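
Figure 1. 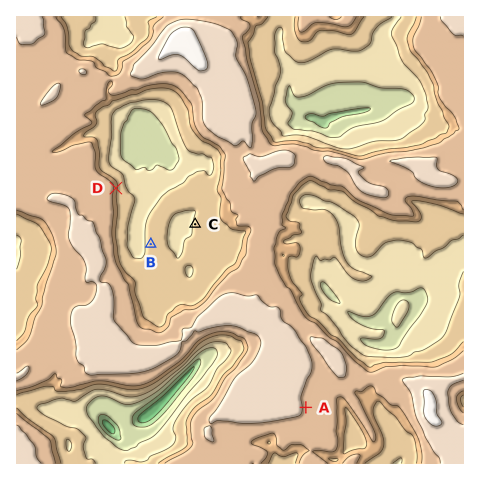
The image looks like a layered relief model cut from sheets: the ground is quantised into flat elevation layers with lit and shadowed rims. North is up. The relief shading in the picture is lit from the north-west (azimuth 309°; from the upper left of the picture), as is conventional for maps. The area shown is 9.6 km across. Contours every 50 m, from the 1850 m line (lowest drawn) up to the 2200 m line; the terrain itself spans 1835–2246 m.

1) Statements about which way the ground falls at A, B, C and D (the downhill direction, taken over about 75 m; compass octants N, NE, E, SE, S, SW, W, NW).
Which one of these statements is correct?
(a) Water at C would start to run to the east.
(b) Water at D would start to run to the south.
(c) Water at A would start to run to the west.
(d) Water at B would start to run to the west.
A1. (d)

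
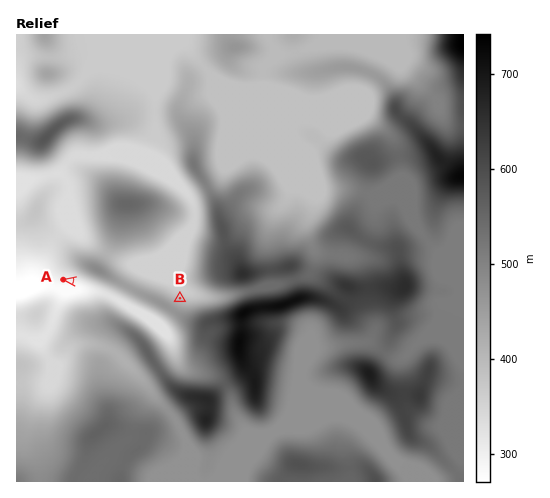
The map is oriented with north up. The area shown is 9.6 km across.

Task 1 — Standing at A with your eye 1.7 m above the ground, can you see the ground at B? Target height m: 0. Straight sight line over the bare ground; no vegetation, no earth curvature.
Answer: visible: false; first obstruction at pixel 87 283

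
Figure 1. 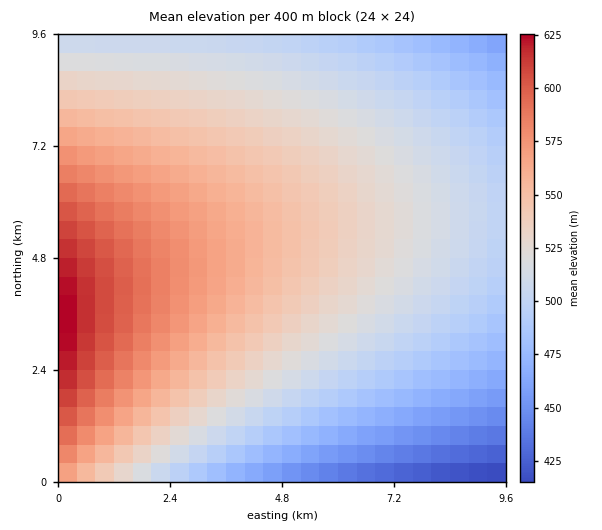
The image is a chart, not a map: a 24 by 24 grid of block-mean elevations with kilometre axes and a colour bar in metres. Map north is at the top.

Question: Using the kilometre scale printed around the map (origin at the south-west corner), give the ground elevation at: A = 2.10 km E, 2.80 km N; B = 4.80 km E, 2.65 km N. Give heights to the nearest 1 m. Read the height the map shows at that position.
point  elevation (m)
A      577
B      526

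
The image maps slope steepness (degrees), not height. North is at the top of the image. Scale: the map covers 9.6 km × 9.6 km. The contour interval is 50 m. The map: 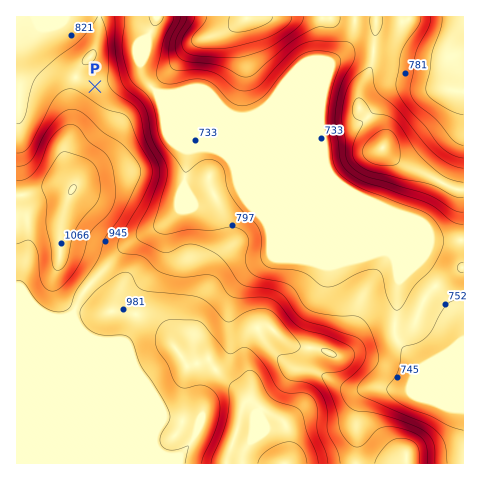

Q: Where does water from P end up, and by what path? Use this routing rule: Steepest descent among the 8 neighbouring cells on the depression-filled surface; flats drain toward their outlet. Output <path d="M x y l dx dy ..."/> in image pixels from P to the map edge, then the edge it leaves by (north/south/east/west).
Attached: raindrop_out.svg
<path d="M95 87l2-3 20 0 3-1 6-3 12-12 0-23 14-14 1-5 2-4 0-5"/>
exit: north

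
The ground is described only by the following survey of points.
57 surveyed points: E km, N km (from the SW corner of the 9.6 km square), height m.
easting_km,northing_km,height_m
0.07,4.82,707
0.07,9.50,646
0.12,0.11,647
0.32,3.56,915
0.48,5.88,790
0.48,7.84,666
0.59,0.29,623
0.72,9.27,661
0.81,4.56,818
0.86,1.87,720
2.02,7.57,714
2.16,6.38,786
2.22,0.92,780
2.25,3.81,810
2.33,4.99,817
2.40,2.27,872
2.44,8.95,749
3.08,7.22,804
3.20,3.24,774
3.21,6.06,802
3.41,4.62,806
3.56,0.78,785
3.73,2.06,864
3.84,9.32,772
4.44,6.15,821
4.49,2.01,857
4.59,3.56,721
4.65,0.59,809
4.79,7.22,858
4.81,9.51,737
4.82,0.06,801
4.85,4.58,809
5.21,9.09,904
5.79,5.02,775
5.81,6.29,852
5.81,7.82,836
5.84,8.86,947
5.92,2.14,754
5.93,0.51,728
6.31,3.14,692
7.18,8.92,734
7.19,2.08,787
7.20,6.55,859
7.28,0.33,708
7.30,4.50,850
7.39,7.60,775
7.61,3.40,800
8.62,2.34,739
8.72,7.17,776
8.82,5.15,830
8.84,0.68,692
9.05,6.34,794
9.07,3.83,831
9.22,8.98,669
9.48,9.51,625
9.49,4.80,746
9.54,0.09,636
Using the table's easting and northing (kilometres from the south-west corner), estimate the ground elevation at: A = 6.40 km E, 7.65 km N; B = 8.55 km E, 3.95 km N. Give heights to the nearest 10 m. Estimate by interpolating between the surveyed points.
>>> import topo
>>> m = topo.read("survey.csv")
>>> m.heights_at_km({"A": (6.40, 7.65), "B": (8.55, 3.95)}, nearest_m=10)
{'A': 800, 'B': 870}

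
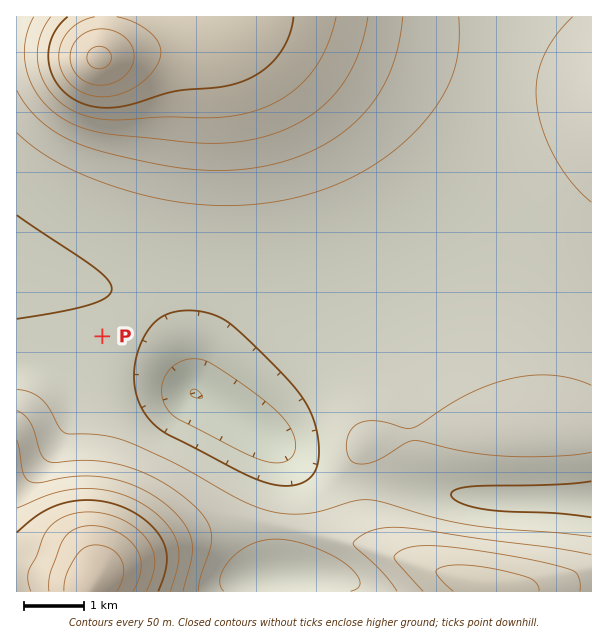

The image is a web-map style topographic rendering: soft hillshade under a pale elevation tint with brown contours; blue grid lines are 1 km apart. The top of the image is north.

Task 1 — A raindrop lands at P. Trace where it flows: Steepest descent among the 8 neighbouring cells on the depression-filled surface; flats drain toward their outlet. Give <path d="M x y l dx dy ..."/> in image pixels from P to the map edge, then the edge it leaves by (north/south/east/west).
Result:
<path d="M102 336l0-34-15-15-9-2-1-1-5 0-1-2-5 0-1-1-5 0-1-2-5 0-1-1-5 0-1-2-5 0-6-3-4 0-6-3-9-1"/>
exit: west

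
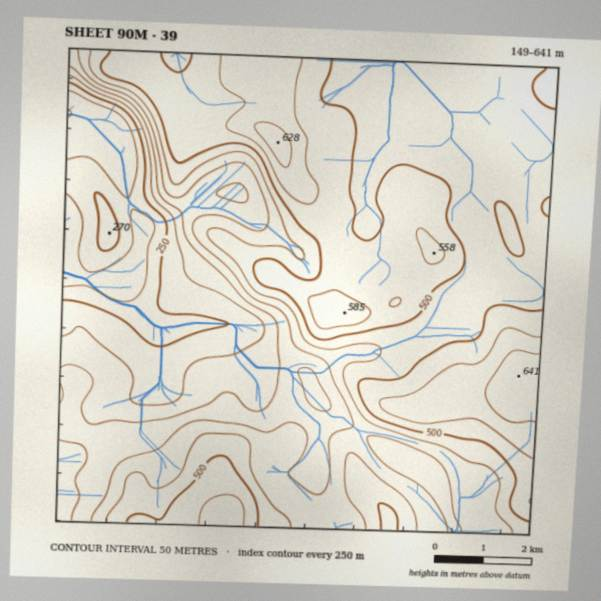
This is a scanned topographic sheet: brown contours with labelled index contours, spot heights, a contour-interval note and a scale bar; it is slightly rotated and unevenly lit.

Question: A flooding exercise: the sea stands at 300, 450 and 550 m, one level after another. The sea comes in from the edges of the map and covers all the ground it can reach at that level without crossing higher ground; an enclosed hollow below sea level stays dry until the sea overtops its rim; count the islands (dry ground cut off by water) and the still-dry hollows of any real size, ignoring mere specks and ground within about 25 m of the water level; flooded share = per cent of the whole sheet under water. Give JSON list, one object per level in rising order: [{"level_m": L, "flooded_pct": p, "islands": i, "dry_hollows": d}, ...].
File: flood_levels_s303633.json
[{"level_m": 300, "flooded_pct": 14, "islands": 0, "dry_hollows": 0}, {"level_m": 450, "flooded_pct": 44, "islands": 0, "dry_hollows": 0}, {"level_m": 550, "flooded_pct": 90, "islands": 1, "dry_hollows": 0}]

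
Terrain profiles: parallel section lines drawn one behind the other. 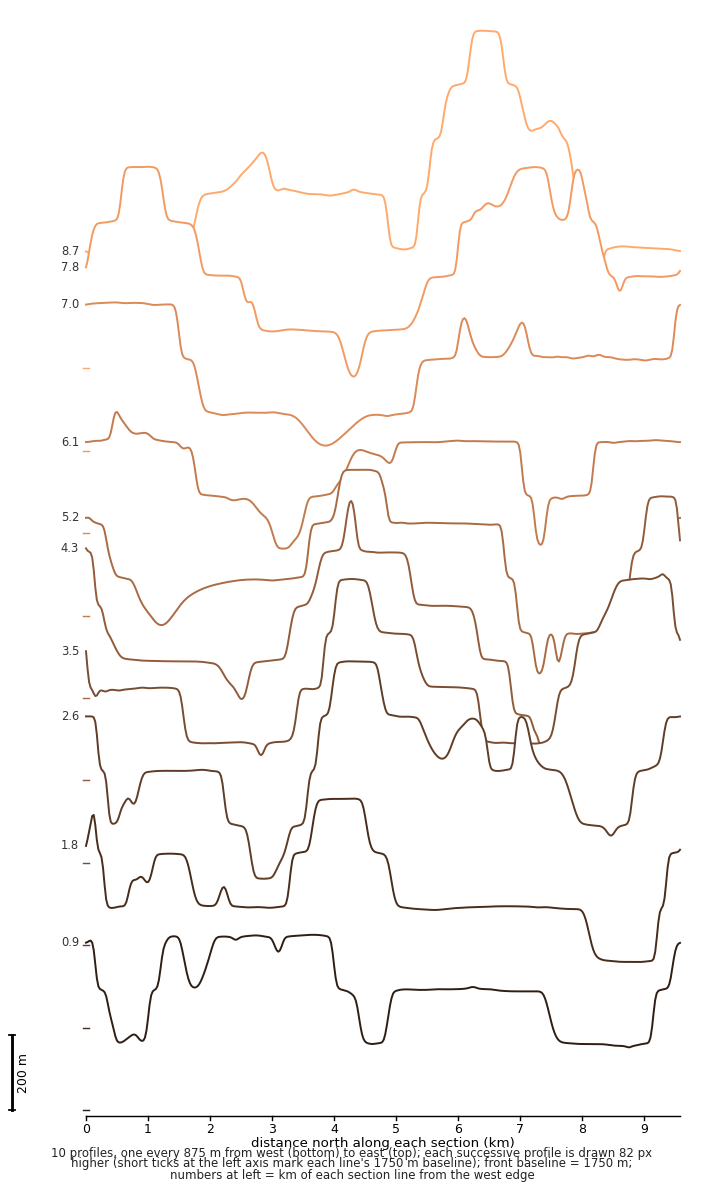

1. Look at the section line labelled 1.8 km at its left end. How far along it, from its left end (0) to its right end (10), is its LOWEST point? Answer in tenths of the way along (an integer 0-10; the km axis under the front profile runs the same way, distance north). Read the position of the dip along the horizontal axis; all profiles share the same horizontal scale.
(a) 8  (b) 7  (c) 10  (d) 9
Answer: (d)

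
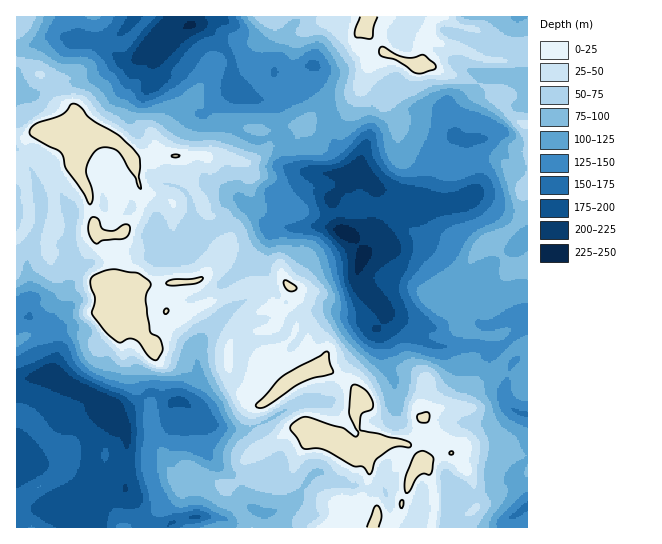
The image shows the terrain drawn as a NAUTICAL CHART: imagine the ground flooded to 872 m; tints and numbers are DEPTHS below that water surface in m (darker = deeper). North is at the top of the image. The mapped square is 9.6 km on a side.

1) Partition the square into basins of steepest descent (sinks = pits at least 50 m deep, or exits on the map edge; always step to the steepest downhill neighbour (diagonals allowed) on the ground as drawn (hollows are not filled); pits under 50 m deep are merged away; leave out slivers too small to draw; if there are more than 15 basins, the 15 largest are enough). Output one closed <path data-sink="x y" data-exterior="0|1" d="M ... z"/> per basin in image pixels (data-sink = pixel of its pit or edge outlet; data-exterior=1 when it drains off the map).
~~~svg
<path data-sink="345 233" data-exterior="0" d="M527 16l-156 0-4 15 17 22-15 10-9 27-15 10-26 8-12 15-34 8-24-2-8 9-6 17-4 4-6-3-18 1-14-2-36 1-23 4-12-15-11-6-24-6-4 2-4 6-4 13 0 13 14 28 6 36 9 6 0 5 9 24-1 11-5 5 5 4 7 15 0 8-10 13 6 6 19 3 17 14 16-34 7 2 15-1 52-24 9-3 13 0 8 6 2 14-6 4-18 7-8 6-10 19-3 16 0 9 3 5 24 7-7 15 4 6 5 5 6 0 26-23 24-12 17 2 19 12 7 7 5 9-6 12 2 16 8 10 18 8-14 13-1 25-4 11-5 7 0 4-13 2-9 10-3 11 119 0 23-21-1-20-3-8-19-27 20-5 16 0 18 1 11 7 10 0z"/><path data-sink="111 409" data-exterior="0" d="M71 127l-24 5-12 0-9 5-10 0 0 390 317 1 4-11 9-10 13-2 0-4 5-7 4-11 1-25 14-13-18-8-8-10-2-16 6-12-5-9-7-7-19-12-17-2-24 12-26 23-6 0-5-5-4-6 7-15-24-7-3-5 0-9 3-16 10-19 8-6 18-7 6-4-2-14-8-6-13 0-9 3-52 24-15 1-7-2-16 34-17-14-19-3-6-6 10-13 0-8-7-15-5-4 4-3 2-6-1-14-5-9-3-13-9-6-6-36-14-28 0-13 5-17z"/><path data-sink="191 25" data-exterior="0" d="M370 16l-345 0-9 7 0 38 10 3 13 11 13 6 5 18 15 11 3 7-3 10 9 10 6-4 6 0 18 6 11 6 12 15 23-4 36-1 14 2 18-1 6 3 4-4 6-17 8-9 24 2 34-8 12-15 26-8 15-10 9-27 15-10-17-22z"/><path data-sink="527 506" data-exterior="1" d="M489 447l-16 0-21 6 7 5 10 16 7 23 0 10-23 20 74 1 1-71-10-2-11-7z"/>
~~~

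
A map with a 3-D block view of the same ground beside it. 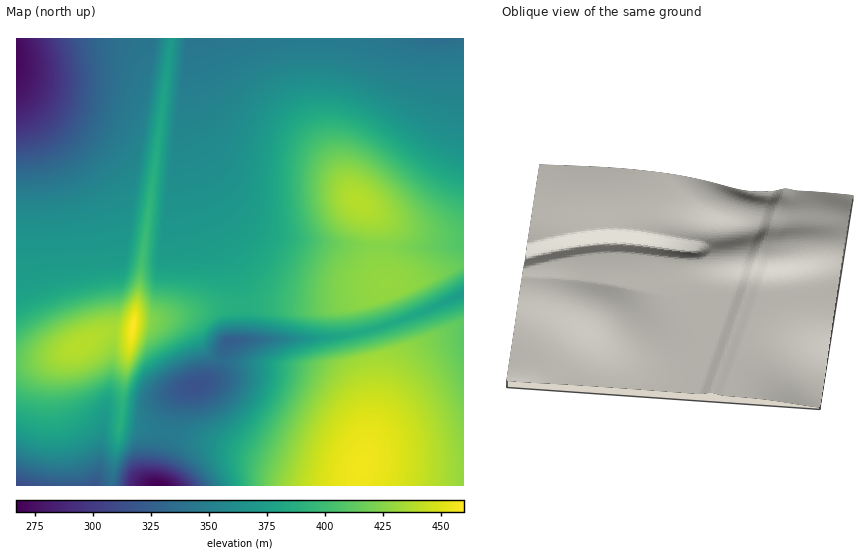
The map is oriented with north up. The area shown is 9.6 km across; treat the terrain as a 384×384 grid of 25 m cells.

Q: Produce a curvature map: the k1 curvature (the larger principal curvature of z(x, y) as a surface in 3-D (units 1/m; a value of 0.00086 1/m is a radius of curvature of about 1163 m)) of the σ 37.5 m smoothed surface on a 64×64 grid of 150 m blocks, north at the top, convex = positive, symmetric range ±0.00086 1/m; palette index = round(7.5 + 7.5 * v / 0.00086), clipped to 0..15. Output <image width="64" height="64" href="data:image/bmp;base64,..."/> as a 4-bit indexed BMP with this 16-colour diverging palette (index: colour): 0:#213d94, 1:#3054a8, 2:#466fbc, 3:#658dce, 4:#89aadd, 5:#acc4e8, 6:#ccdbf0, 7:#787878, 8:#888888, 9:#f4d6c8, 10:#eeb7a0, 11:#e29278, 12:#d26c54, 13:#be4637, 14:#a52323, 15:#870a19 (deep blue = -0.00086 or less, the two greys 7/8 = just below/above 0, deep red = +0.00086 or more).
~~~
<image width="64" height="64" href="data:image/bmp;base64,Qk12CAAAAAAAAHYAAAAoAAAAQAAAAEAAAAABAAQAAAAAAAAIAAATCwAAEwsAABAAAAAAAAAAlD0hAKhUMAC8b0YAzo1lAN2qiQDoxKwA8NvMAHh4eACIiIgAyNb0AKC37gB4kuIAVGzSADdGvgAjI6UAGQqHAIiIiIiIiI/HZ3dmZ3eIiIiIiIiIiIiIiIiIiIiIiIiIiIiIiIiHjtdXd3Z3iImYiIiIiIiIiIiIiIiIiIiIiIiIiIiIiId892d3d4mZmZiIiIiIiIiIiIiIiIiIiIiIiIiIiIiIh3v4eIiZmZmZiIiIiIiIiIiIiIiIiIiIiIiIiIiIiIiIifmJmZmZmZiIiIiIiIiIiIiIiIiIiIiIiIiIiIiIiIiJ+ZmZmZmZiIiIiIiIiIiIiIiIiIiIiIiIiIiIiIiIiIn6mZmZmZiIiIiIiIiIiIiIiIiIiIiIiIiIiIiIiIiIiPuZmZmIiIiIiIiIiIiIiIiIiIiIiIiIiIiIiIiIiIiI7IiIiIiIiIiIiIiIiIiIiIiIiIiIiIiIiIiIiIiIiIjdiIiIiIiIiIiIiIiIiIiIiIiIiIiIiIiIiIiIiIiId7+IiIiIiIiIiIiIiIiIiIiIiIiIiIiIiIiIiIiIiIh3r4eIiHd3d3d3iIiIiIiIiIiIiIiIiIiIiIiIiIiIiHefh3d3d3d3d3d3iIiIiIiIiIiIiIiIiIiIiIiIiIiId4+Wd3d3d3d3d3d4iIiIiIiIiIiIiIiIiIiIiIiIiIiHj6d3d3d3d3d3d3iIiIiIiIiIiIiIiIiIiIiIiIiIiIiPt3d3d3d3d3d3eIiIiIiIiIiIiIiIiIiIiIiIiIiIiI7Yd3d3d3d3d3eIiIiIiIiIiIiIiIiIiIiIiIiIiIiYjeiIh3d3eKu7u7u7u7u7uqmIiIiIiIiIiIiIiIiIiIiL+YiIiHeLqIiJmZmImZmaq8y6mIiIiIiIiIiIiIiIiIr5iIiIiKuHiIiIiIiIiIiIiJrMqYiIiIiIiIiIiIiIifmJmZiIuHZnd3d4iIiIiId3iIisyoiIiIiIiIiZiIiJ+omZmZm4dWd3d3eIiIiIiIh3iIiby5iIiIiIiJmZmYn7mZmZmauIiIiIiIiIiIiIiIiHiIiKy5iIiIiIiZmZmfyZmZmZnLqZmZmYiIiIiIiIiIiIiIiJvIiIiIiIiJmZ3ZmZmZmZvMzMzMzMzMzLupiIiIiIiIiJiIiIiIiIiIjPiImIiIiIiIiIiIiIiImavLqYiIiIiIiIiIiIiIiIiL+IiIiIiIiIiIiIiIiIiIiIm8yoiIiIiIiIiIiIiIh3n4eIiIiIiIiIiIiIiIiIiIiIiby5iIiIiIiIiIiIiHePl3iIiIiIiIiIiIiIiIiIiIiIiKzJiIiIiIiIiIiId4+neIiIiIiIiIiIiIiIiIiIiIiIiJzKiIiIiIiIiIh3f7d4iIiId3d3iIiIiIiIiIiIiIiIiJvKiIiIiIiIiHd+x3eIh3d3d3d4iIiIiIiIiIiIiIiIiJuIiIiHd3eId33nd3d3d3d3d3eIiIiIiIiIiIiIiIiIiIiIiIiIh3d3e/h3d3d3d3d3d3d3d4iIiIiIiIiIiIiIiIiIiIiIiId6+Hd3d3d3d3d3d3d3iIiIiIiIiIiIiHeIiIiIiIiIiIn4d3d3d3d3d3d3d3eIiIiIiIiIiIiIiIiIiIiIiIiIiPmIiIiId3d3d3d4iIiIiIiIiIiIiIiIiIiIiIiIiIiI+oiIiIh3d3d3iIiIiIiIiIiIiIiIiIiIiIiIiIiIiIj7iIiIiHd3d3eIiIiIiIiIiIiIiIiIiIiIiIiIiIiIiO2IiIiHd3d3d4iIiIiIiIiIiIiIiIiIiIiIiIiIiIiIzoiIiHd3d3d4iIiIiIiIiIiIiIiIiIiIiIiIiIiIiIi/iIiHd3d3d3iIiIiIiIiIiIiIiIiIiIiIiIiIiIiIh6+HiId3d3d3eIiIiIiIiIiIiIiIiIiIiIiIiIiIiIiHn4d4h3d3d3iIiIiIiIiIiIiIiIiId3eIiIiIiIiIiIePmHiHd3d4iIiIiIiIiIiIiIiIiHd3d4iIiIiIiIiIh4+oiId3eIiIiIiIiIiIiIiIiIiHd3d3iIiIiIiIiIiHj8d4h3iIiIiIiIiIiIiIiIiIiHd3d3eIiIiIiIiIiIeN2HeIiIiIiIiIiIiIiIiIiIiId3d3d3d3iIiIiIiIh3z4d4iIiIiIiIiIiIiIiIiIiIh3d3d3d3d4iIiIiIiHeviHiIiIiIiIiIiIiIiIiIiIiHd3d3d3d3eIiIiIiId5+IeIiIiIiIiIiIiIiIiIiIiId3d3d3d3d3iIiIiIiHj5eIiIiIiIiIiIiIiIiIiIiIiHd3d3d3d3eIiIiIiIePp3iIiIiIiIiIiIiIiIiIiIiId3d3d3d3d3iIiIiIh4+4eIiIiIiIiIiIiIiIiIiIiIiHd3d3d3d3eIiIiIiHjsiIiIiIiIiIiIiIiIiIiIiIiIh3d4d3d3d4iIiIiIeN6IiIiIiIiIiIiIiIiIiIiIiIiIiIh3d3d3iIiIiIh4v4eIiIiIiIiIiIiIiIiIiIiIiIiIiHd3d3eIiIiIiIivh4iIiIiIiIiIiIiIiIiIiIiIiIiId3d3d4iIiIiIiJ+IiIiIiIiIiIiIiIiIiIiIiIiIiIh3d3d4iIiIiIiIj5iIiIiIiIiIiIiIiIiIiIiIiIiIiHd3d3iIiIiIiIiPqIiIiIiIiIiIiIiIiIiIeIiIiIiId3d3eIiIiIiIiI+3eIiIiIiIiIiIiIiIiIiIiIiIiIh3d3eIiIiIiIiIjth4iIiIiIiIiIiIiIiIiIiIiIiIiHd3d4iIiIiIiIiM6IiIiIiIiIiIiIiIiIiIiIiIiIiI"/>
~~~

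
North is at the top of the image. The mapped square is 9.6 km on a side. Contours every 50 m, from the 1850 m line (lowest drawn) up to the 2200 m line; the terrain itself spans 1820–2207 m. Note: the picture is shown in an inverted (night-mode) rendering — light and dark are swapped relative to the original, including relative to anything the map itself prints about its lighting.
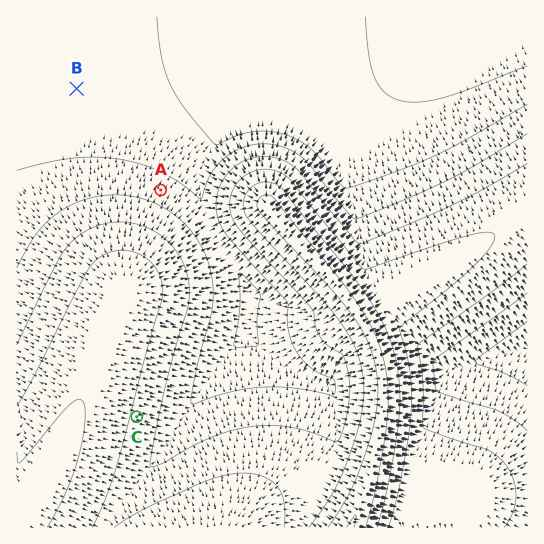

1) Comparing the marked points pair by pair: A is higher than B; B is lower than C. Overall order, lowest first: B A C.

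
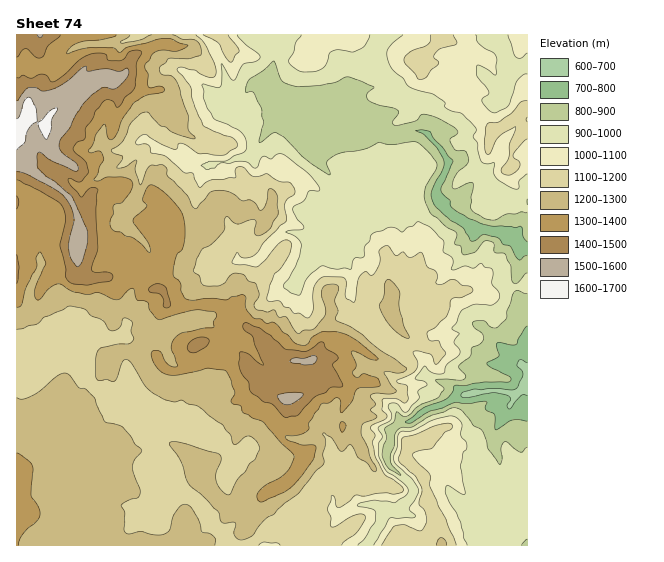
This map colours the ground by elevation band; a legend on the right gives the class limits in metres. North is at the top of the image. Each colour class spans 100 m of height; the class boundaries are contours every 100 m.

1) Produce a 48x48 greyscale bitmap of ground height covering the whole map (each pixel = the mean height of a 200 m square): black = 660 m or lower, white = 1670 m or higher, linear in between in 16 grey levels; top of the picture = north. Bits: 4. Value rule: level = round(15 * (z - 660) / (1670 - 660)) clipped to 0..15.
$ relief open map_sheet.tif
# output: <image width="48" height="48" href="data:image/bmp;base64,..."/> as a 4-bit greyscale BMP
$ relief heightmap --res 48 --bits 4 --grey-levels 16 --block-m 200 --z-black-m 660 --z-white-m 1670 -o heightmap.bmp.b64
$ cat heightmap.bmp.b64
<image width="48" height="48" href="data:image/bmp;base64,Qk32BAAAAAAAAHYAAAAoAAAAMAAAADAAAAABAAQAAAAAAIAEAAATCwAAEwsAABAAAAAAAAAAAAAAABEREQAiIiIAMzMzAERERABVVVUAZmZmAHd3dwCIiIgAmZmZAKqqqgC7u7sAzMzMAN3d3QDu7u4A////AJmZmZmYiIiZmYeId3eHd3ZVZ3d4hlRERKmZmZmYiIiJmHeJiHd3d3dkV3d3dUREVLqZmZmYiIiIiHiJmId3d2d1RVZ3ZUREVaqZmZmYiIeIh4iJmYh3dmZVREZ3ZUREVaqZmZiIiIh3eIiJmpiHd3dmZlV2VVVEVamZmZiZiIh4iIiImqqYd3d3d1V2VVVEVbqZmYmZiIh4iIiIiZqod3d4dUZ2ZVVEVaqZmZmYiIh4iYiIiImph3eIVHdmZVVERKmZmZmZiIeIiIiIiImqmIiHNXZmZVVERJmZmZmZiIiIiIiIiJqpmIiGRHd2ZVQzM5mZmZmIiIiIiIiIiaqpiJmHRGZ3ZVQzM5mZmYiIiIiIiIiJmqqqmZmHUzNWZUMyIpmZmYiIiIiIiImaqru6mZmYdEMjRDIhEoiZiIiIiIiIiJmqu83LqamYZmUyIiIhEYiIiIiIiIiIiZmqvMzMu6qZmHVUMREREIiIiIiIiImZmZmrzLzMzLqql2VUMzIiIIiIiIiIiJqqqZqru7zMzKqZiIZWVDMiEYiIiIiIiJqaqqu7vMzNy7qZmHdnZDMiEYiIiIiIiJmau7u7vMuru6qph3d3ZUMyIoiIiIiIiJmau7qqu7qZqqmId4h2ZUQzIoiIiIiIiJmZmaqruqmImZh3iId2VUMzMpmIiIiIiJqZmZqqmYh3iId3iIiHZUREM5mYiImZmau6qqqqh3ZmeHd4iIiHdlVUM6mpmZmqmqu6mZmZh2VWiHZ4iId3d2ZlQ6mqq7u7qrupmIiZh2VWeHZ3iId3d2ZURLqqvMu7qqqpiHeId2VVZmZ3iHd2ZmVUM7qavMuqqqqpiHd2Z3ZUVUVmd3dmVVVUM7qqvcuqqqqpmHd3dndURERWd2ZmVDRDIbqrzduqqqqqmId3dmdURERVZmZlUyMyEbqqvdupmaqqmZiIiGVVRERFVVVlQyERErqqvMupmqqqmZiIiIZURERERFVUIiMzM7qqvMupmaqpiIiIiIZURERERFVCIjRERLq7zLuqmaqpiIiIiIZlRERERFUyIzRERLvMy7u7qamYd4iHeHdlVEREREQyMzREVczcu7qqmJmHdmZ3d2ZlRERERERCNERGZd3MzbqYiIh2ZVVmVmZURERERERDI0RWdt3N3KqYiHdmZmZVRVVDNERERERDI0Vmdu3dy6mYd2Z2eId1REQzMzNEREQyNEZ2dv3tzLmZh3eIiHdlREMzMzMzMiMjNFZ3d+7u3Lqqh3iIh2VUQzMzMzMzMzMzNFZ3d+7u3cuqmImZdlREQzMzMzMzM0REVWZWd97u7cu7qZmYdUREQzMzMzM0RERVVVVVZ83d3dzMuqmYZUREMzMzMzM0REVVZVVUVrzLzd3dy5mXZWVUMzRERENERFZmZlVVVbq6vN3cy5h2Z3VUQ0RVVERERWd2ZlVVRbq6q8y7y5iIiGZlVEVmZUVUVnd3ZlVVVbu6qqqpq6qpmGd2VERmZVVVVmd3ZmVVVszLuqqZiJmYh3dlRERWZmVVVVZndlVVVg=="/>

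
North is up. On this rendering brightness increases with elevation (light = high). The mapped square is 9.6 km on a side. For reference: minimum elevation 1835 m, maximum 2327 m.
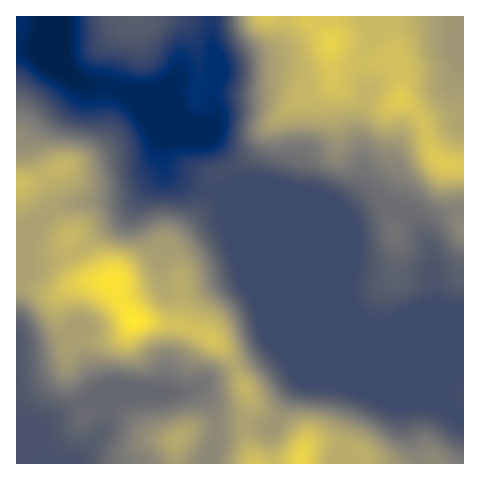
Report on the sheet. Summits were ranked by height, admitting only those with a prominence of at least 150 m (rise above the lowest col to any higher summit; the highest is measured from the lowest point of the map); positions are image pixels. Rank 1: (134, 320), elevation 2327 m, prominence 492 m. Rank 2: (330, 43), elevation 2285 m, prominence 332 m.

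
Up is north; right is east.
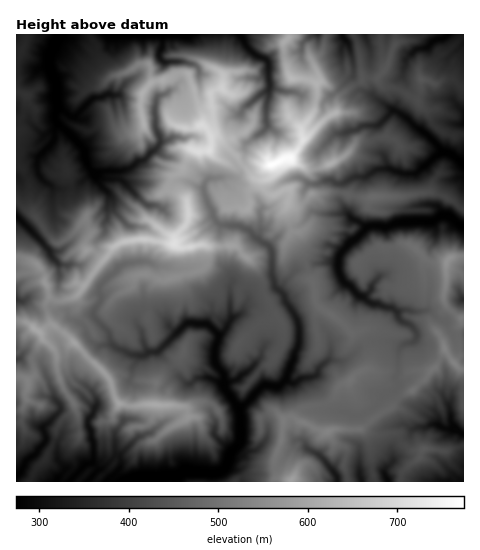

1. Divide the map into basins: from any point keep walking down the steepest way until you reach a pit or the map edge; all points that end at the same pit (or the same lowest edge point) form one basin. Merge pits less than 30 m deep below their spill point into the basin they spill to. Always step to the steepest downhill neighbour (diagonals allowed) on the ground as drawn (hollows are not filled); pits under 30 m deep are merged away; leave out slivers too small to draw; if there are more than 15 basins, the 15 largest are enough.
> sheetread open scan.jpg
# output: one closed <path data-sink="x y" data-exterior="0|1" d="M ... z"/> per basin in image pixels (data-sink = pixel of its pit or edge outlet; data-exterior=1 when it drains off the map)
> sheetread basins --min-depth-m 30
<path data-sink="126 481" data-exterior="1" d="M214 138l-3 0-2 13-12 1-4-2-10 19-12 8 0 13 17 11 1 9-1 11-12 15-2 8-24-5-27 3-13 8-33 45-16 6-12-3-3 4 0 8 5 14-12 8 4 7 13 13 1 17 5 16 14 23-16 14-4 8-3 14-7 14-10 11-5 13 260 0 0-2-7-2-7-5-3-9 8-25 3-20 9-1 28 14 10-2 28 0 7-7-19-40 7-8 13-8 0-20-10-15-7 1-14-14-21-16-1-15-5-8-5-19-15-25 1-8-5-17 3-12 0-9-4-1-11 6-5-1-6-9 3-6-10 0-22-26-14-13z"/><path data-sink="60 35" data-exterior="1" d="M89 34l-73 1 0 165 19 15 11 18 10 10 14-6 15-16 6 10 0 4-5 7 0 7 9 3 9 7 12-14 7-3 27-3 24 5 2-8 12-15 1-11-1-9-17-11 0-13 12-8 10-19 4 2 13-2 1-15-5-8 6-5 0-15-9 2-4-4-9-28-3-3-9 0-16 7-10 1-2-16-11-2-15 10-8 2-5-1-9-11-6-18z"/><path data-sink="463 226" data-exterior="1" d="M434 193l-13 0-14 3-30 0-9 2-25-5-21 0-10 1-12 10-5 2-7-3-2 5 5 20-1 8 15 25 5 19 5 8 1 15 21 16 14 14 7-1 3 2 9 19 0 12-3 3 9 3 13 13 11-2 11-11 20 0 5-4 9-15-8-22 9-22-2-6 2-40 7-5 11-1 0-46-11-9z"/><path data-sink="463 163" data-exterior="1" d="M377 78l-14 0-3 5-18 11-5 6-1 13-10 5-20 18-15 22-19 7-2 11-7 7 6 11 5 1 14-6 0 14 7 3 7-3 10-9 10-1 21 0 21 5 70-5 19 8 6 6 5 1 0-73-12 1-10-4-10-9-5-13-10-11-17-9-17-4z"/><path data-sink="239 35" data-exterior="1" d="M288 34l-62 1-1 17-5 15 4 11-1 9-12 6 2 24-1 5-6 6 5 10 4-1 7 3 9-1 14-7 7-6 3-8 16 0 7-2 10 0 14 14 13-21 2-24-9-5-16-2-3-3-6-28 1-5 5-5z"/><path data-sink="116 35" data-exterior="1" d="M225 34l-135 1 6 11 6 18 9 11 5 1 8-2 15-10 11 2 2 16 10-1 16-7 9 0 3 3 9 28 4 4 4 0 5-3-1-13 12-6 1-9-4-11 5-15z"/><path data-sink="454 429" data-exterior="0" d="M446 351l-10 16-12 13-12 11-13 6-9 11-13 8-15 12 15 6 19-1 5 10 11 7 36 0 15-4 1-77-4 0-5-5z"/><path data-sink="17 476" data-exterior="1" d="M43 340l-5 5-6 12 2 18-6 6 0 8-3 4 1 8-4 15 2 20-2 8-6 5 1 33 13-1 6-12 10-11 14-36 16-14-14-23-5-16-1-17z"/><path data-sink="17 217" data-exterior="1" d="M17 201l-1 55 17 6 6 5 5 7 5 22 3 3 9 2 16-6 27-35-9-8-9-3 0-7 5-7-4-13-2-1-18 18-11 4-10-10-11-18z"/><path data-sink="447 35" data-exterior="1" d="M463 34l-67 0-1 11-9 23-8 10 1 4 4 4 17 4 16 9 2 0 3-7 0-12 13 4 10-4 9 0 10 8z"/><path data-sink="337 481" data-exterior="1" d="M294 418l-7 0-4 3-1 18-8 23 3 11 15 9 55 0 0-6-3-9 2-11-1-8-11-6-6-10-12-2z"/><path data-sink="343 37" data-exterior="0" d="M353 34l-26 0-5 18-10 7 6 16-1 23-6 18-9 12 2 11 22-21 10-5 3-16 23-17-4-37z"/><path data-sink="463 123" data-exterior="1" d="M453 80l-9 0-9 4-14-4 0 12-4 8 22 30 13 6 7 0 5-2 0-46z"/><path data-sink="17 299" data-exterior="1" d="M19 257l-3 0 0 63 8 1 17 11 10-8-5-14 0-8 4-5-5-20-9-13z"/><path data-sink="388 481" data-exterior="1" d="M363 428l-2 2 5 5 4 9 4 37 26 1 2-10 19-16 1-5-10-1-6-3-5-4-5-10-19 1z"/>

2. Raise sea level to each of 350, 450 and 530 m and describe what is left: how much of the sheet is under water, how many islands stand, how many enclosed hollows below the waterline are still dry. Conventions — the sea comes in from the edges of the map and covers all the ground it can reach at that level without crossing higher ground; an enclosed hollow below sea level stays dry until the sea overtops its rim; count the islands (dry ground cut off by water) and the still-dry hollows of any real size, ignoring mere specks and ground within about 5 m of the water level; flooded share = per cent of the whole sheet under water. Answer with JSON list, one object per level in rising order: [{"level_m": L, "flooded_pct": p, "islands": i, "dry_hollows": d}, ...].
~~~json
[{"level_m": 350, "flooded_pct": 20, "islands": 1, "dry_hollows": 0}, {"level_m": 450, "flooded_pct": 54, "islands": 1, "dry_hollows": 0}, {"level_m": 530, "flooded_pct": 82, "islands": 1, "dry_hollows": 0}]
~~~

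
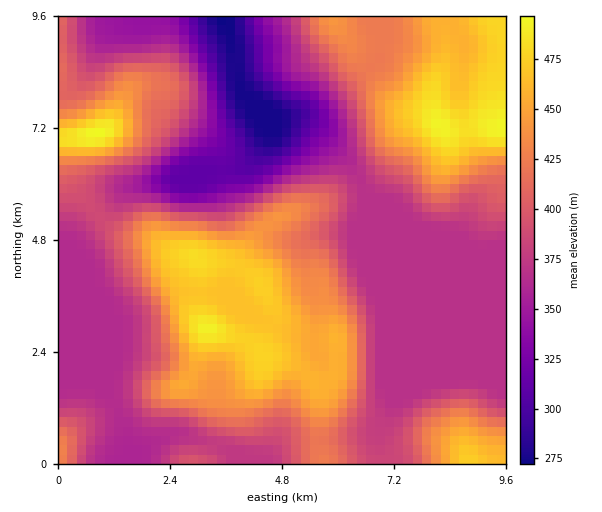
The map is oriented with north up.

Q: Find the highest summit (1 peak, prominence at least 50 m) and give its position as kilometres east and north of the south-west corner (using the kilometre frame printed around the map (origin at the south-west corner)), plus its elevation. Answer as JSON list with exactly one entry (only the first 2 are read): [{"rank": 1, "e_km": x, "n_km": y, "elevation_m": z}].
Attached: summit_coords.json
[{"rank": 1, "e_km": 0.81, "n_km": 7.06, "elevation_m": 498}]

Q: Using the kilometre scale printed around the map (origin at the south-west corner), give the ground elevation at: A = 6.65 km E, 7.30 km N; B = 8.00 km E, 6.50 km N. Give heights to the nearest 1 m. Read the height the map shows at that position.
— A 414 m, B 458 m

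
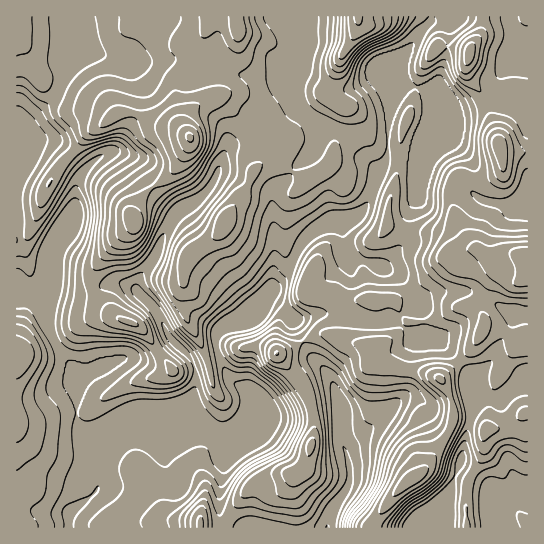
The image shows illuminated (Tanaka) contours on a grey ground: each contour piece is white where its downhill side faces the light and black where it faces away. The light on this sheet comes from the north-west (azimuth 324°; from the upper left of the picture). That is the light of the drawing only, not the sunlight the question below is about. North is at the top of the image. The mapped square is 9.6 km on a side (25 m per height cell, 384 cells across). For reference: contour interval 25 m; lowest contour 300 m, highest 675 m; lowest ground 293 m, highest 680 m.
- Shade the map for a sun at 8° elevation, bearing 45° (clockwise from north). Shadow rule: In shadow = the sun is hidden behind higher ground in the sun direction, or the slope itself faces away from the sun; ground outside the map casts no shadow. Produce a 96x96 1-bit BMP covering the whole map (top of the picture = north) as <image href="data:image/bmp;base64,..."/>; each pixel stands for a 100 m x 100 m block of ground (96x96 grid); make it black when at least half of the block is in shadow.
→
<image width="96" height="96" href="data:image/bmp;base64,Qk2+BAAAAAAAAD4AAAAoAAAAYAAAAGAAAAABAAEAAAAAAIAEAAATCwAAEwsAAAIAAAAAAAAA////AAAAAAAAAAADwAAAHwAA8AAAAAABgAfwDgAAcAAAAAAAAA/wBAAAcAAAAAAAAA/wAAAAcAAAAAAAAAcAAAAAcAAAAAAAAIAAAYAAcAAAAAAAAAAAAeAAcAAAAAAAAAAAAfAAMAAAAAAAAAAAAfgAAAAAAAAAAAAAAPwAAAAAAAAAAAAAAHwAEAAAAAAAAAAAAHwAOAAAAAAAAAAAADwAPg4AAAAAAAAIABgAPg4AAAAAAAAMAAAAHh4AAAAAAAPMAAAAHg4AAAAAAAfwAAAADgAAAAAAAA/4AAAADgAAAAAAAB/8AAAABgAAAAAAAB/+AAAAAAAAAAAAAH/+AAABgAAAAAAAfP/+DgOHgAAAAAEA///+HwP/gAAAAAfg/f/8H4P/gAAAAAfw/f/8H8P/gAAAAAP8+f/8P8H/gAAAAAH8+f/4P8D/AAAAAAAAcf/wP4D+AAAAAAAAc//gP4A4AAAAAAAAc//AfwAAAAAAB//A8//A/gAAAAAAH//h5/+A/AAAAAAAX//D4/8B/AAAAAAA///P44YB+AAAAAAB5/+fwAAA8AAAAAAB5/+fwAAAAAAAAAABw/8/gAAAAAAAAAABwfw/AAAAAAAAAAABgEB/AAAYAAAAIAAAAAB+AAA+AAAAAAAAAAD+AAD/AAAAAAAAAAH+AAD/AEAAADwAAAH8AAD8AAAAAH4AAAP8AAB4AAAAAH8AgAP8AAB4AAAPgH8A4AH4AAB4AAAf/zAA4ADwAAD4AAA//AAA8GAAAABIAAA/gAAA+PAYAAAAAAA/AAAA//g8AAAAAAAeAAAA//gcAAAAAAAAAAAA//gcAAAAAcAAAAAAf/AcAAAAAcAAAAAAf8AIAAAAAAAAAAAAf8AAAAAAAAAAAAAAf4gAAAAAAAAAAAAAf5gAAAAAAAAAAAAAf/gAAAAAAAAAAABgf/AAAAAAADAAAABwP+AAAAAAGDAHAABwP4AAAAAAHBgPAAAwP4AAAAAAGBgHAAAQHwAAAAAAAAAHAIAAHgAAAAAAAAAHAeAABAAAAAAAAAADAeAAAAAAAAAAAAAAAeAAAAAAAAAAAAAAA+AAAABwAYAAAAAAB+AAA//4AYAAAAAAB+AAD//8AAAAAAAAD8AAH//+AAAAAAAAD8AB////AAAAAAAAH8AH///nAAAAAAAAD4AP//8AAAAAAAAADwAP8DwAAAAAAAAADgAP4AAAAAAAEAAADgAPwAAAAAAAfAAADgA/AAAAAAAA/AAAHgD8AAAAAAAB+AAAPgD4AAAAAAADwAAH/gD4AAAAAAADgAAP/AD4AAAAAAAAAAAP/ADwAAAAAAADAAAH+ABgAAAAAAADwAAH+AAAAAAAAAAB8ABz8AAAAAAAAAAD+ABz8AAAAAAAAAAD+AA58AAAAAAAAAAD+AA48AAAAAAAAAAB+GAYcAAAAAAAAAAB8HgIMAAAAAAAAYAA+HwAAAAAAAAAAYAA/DwAAAAAAAAAAYAAfhgAAAAAAAAAAYAAfgAAAAAAAAAAAAAAPgAAAAAAAAAAAAAAPgAAAAA="/>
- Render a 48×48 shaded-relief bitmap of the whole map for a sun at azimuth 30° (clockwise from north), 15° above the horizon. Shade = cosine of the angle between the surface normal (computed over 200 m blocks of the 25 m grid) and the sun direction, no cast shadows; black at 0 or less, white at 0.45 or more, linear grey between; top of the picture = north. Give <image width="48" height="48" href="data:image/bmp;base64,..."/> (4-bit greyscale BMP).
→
<image width="48" height="48" href="data:image/bmp;base64,Qk32BAAAAAAAAHYAAAAoAAAAMAAAADAAAAABAAQAAAAAAIAEAAATCwAAEwsAABAAAAAAAAAAAAAAABEREQAiIiIAMzMzAERERABVVVUAZmZmAHd3dwCIiIgAmZmZAKqqqgC7u7sAzMzMAN3d3QDu7u4A////AKqrqZmZmYmHi8p3dURWhliqhmiZdquYiKmamJmZmZmZrdpmVERXh3mpdlZ4dquYiZiZiImZmZq7vdplVVVod4qZhkNHd6qYiYiZmImYiJqpnNqHd2Znd4mIh1M1d5qIiYmZmZiIeJqYjNuqmGd3iqh2aIdmiZh3iIiZmZmIiaqYm8qsy6qYvLhlaJqqqpVohoiJmZmJmqqZq6ms3duIvbdlaJvLmWRoVIiaqpmZmqmZqpmavLl5zqZmiazLl0R2RImaqpmZmZmZmZiZmZh63ZZnmrzLllV2VpqqqYiImZmZmYeJmYdp3Zd4mau6mIiZh6u7qYd4iIiIh1aJmHMn3JZniJmoi6q6mKu7uYd3dmZ4hTeZmEAH3IVWZ4iFfbmpmaq7qYmHZDNFZEu5hQAq21I0RFYxjaiImpmqmZmZdUQ1dI2XQAB82TE0REMUvJh3mZiZmZmaqYZ6lapCAAS9tSNWZmZ764d4iJmql3iJmGfPhbYQACnLcyVoirvO6WZ4dqvbdVVVQjr7JrVFNZ23Q0aJm7u8p1Z3dr3qREMhAG+xCbisu+/HVnmru6mZh3d4iN7XRVQhFd4wW5rMze64irvMypmYZniZmu2nZ3ZWrvkBiXeJq8t3mqqZmJmXVWmqqsuXd4ic/9IEd2Z4mackeIdneKqGZ4q5dpmYd3m+/VAVeIdniIU2iJmaqql3iZl1M5iYdnm8pyFGiYh2eGVoqru8zKdlZmZURHiYdmd3VVZnmIh3d1WIq8u8uoZDRVVndmiYdnZDNXh3iId4h2aJq7qZh2ZUZ3eIdniYiHUyNXh4iHZ4iHeau7hmZnd3iHiYiYiJiXU0RXh5qGZ4mYiKvKdmZ3eImZq7zYh5mGRFVoiKqXeJqYiJu5mYeIiImbzd7nd4mGRVaamaqYiaqXd3iZmYibqpiszMzGZnmENGnLmJqZqqqHZmd2eHiruoisy6qmZ3hyJYvKdmiaqqqXZnZUZ3irqGi7qYiWeIdjWKupdUWJqqqHeHZmeImql2iphleXiZh2iruqhUV5mZiHiId4mZmql3iZdUioiah4m7u6dlZ4h4mIiZmJqoiZmIq6hGmpial2iamGVVV4domYiZmaqXeZmZvKZHqpmZlkNFMiNFaZd4mYmZmamIiImZqnRJzJmHVDIREkVWrbh3iZqZmaiJmImZmGR87phjNFVDRnd67rdoiaqpmHZ6qImZmGau7IdEVniHeJms3Jd4maqoZUabqJmZmGe9ymRGeIiaq7qsyoeJmrqWRXrMqKqZl0arqTNXiJmry6qruqmZqqmGaKzsmaqZgyeqmDR4mZq7upmaqruqqpmIiIvamZh4UDmpmVeZmaq7qZmZmqqZmpmIdVm5mYZVIFmpmXipmZqpmYiJmZh4mZmIZFiIiXZTM2mqmYmZmZmIh3eIiIdomYiIdnZEV3d2ZpqpmZmpmYh3d3iIh3ZYmZmYdmUhFGeaqcypmZqpmIh3iIiYiHZ6u6mYdVVURXecu8y6mJqpmIh4iImYiHeM3JmYdUV4h3ebq8zKhw=="/>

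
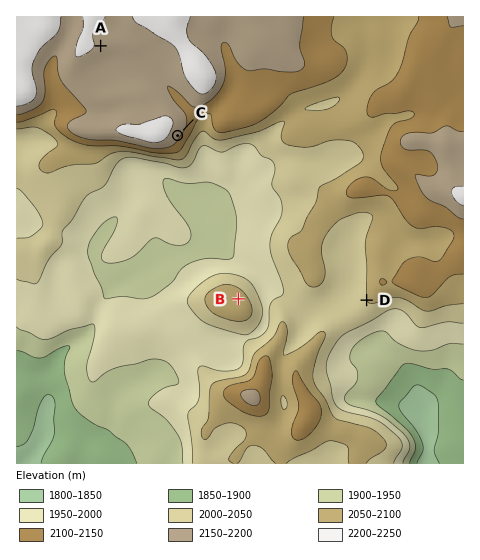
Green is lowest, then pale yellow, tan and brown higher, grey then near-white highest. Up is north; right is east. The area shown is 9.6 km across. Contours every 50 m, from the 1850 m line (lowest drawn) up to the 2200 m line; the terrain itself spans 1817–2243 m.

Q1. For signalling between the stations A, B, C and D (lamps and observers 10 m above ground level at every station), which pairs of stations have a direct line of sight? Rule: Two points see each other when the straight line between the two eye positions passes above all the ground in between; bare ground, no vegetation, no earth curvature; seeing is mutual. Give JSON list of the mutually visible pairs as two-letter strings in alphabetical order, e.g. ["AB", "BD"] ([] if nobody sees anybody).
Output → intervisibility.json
["BC", "BD", "CD"]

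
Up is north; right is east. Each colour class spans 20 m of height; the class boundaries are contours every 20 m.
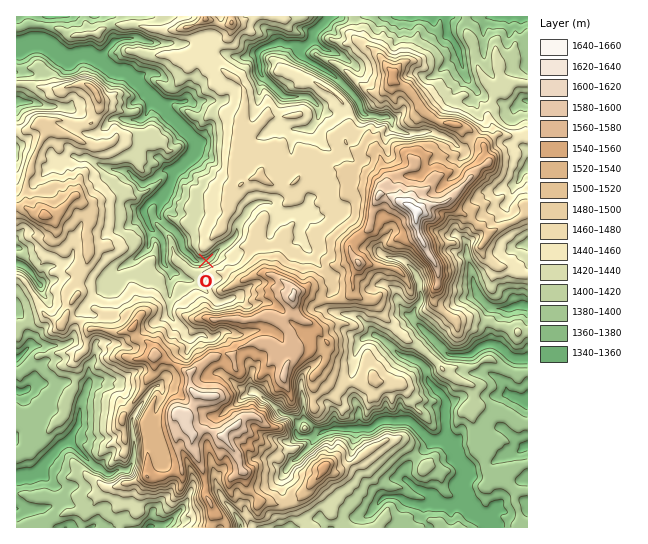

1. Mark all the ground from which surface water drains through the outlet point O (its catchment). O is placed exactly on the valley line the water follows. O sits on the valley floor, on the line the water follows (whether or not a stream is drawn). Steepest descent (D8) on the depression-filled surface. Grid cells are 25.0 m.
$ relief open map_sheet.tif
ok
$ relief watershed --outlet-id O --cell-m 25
5.662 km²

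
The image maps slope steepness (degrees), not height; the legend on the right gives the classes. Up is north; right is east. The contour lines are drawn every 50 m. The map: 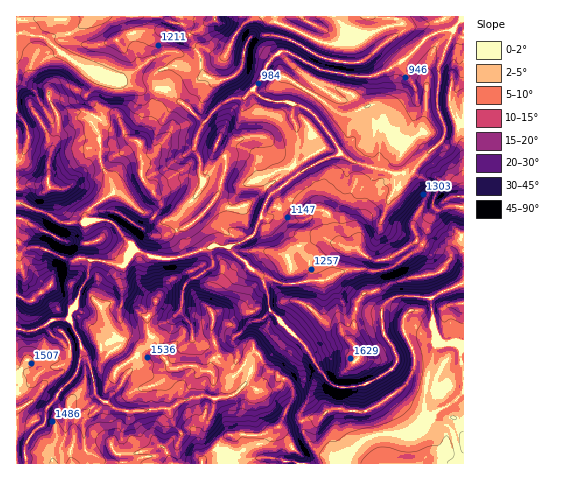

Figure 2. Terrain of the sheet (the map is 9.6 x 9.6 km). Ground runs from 900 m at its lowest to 1900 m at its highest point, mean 1330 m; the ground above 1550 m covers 14.9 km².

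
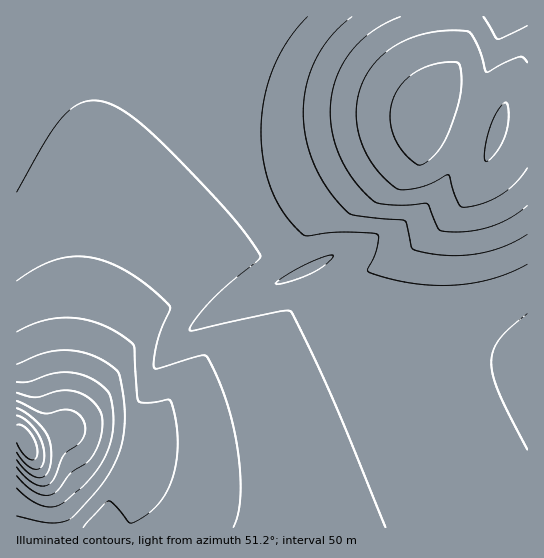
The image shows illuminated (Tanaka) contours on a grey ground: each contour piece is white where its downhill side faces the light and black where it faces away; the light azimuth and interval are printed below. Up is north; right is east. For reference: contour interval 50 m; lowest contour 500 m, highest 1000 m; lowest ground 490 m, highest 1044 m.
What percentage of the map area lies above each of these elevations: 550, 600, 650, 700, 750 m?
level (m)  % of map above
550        64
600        37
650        24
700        15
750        6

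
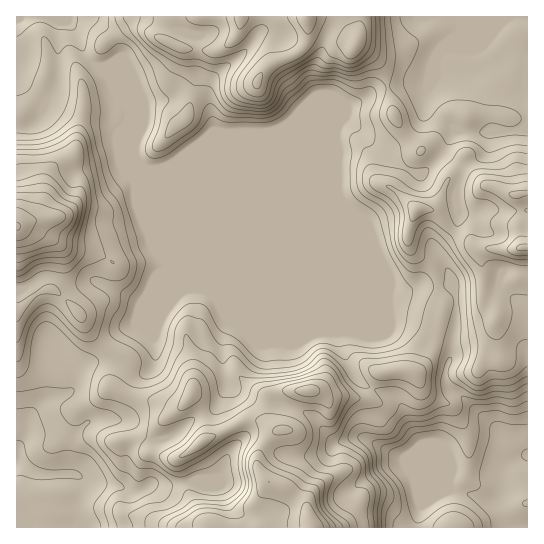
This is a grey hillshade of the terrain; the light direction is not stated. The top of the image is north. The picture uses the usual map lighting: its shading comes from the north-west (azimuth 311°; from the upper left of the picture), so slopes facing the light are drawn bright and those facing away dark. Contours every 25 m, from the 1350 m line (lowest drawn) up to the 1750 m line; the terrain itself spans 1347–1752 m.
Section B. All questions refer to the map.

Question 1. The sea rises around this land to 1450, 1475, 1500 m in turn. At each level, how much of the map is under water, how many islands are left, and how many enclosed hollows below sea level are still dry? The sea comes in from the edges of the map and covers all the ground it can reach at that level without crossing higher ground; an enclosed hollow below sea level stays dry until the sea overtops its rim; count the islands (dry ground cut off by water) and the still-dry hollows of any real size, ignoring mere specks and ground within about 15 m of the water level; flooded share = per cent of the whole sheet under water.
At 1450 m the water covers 10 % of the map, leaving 0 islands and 0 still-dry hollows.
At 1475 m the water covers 38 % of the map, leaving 0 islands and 0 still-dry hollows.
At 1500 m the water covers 50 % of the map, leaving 0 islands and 0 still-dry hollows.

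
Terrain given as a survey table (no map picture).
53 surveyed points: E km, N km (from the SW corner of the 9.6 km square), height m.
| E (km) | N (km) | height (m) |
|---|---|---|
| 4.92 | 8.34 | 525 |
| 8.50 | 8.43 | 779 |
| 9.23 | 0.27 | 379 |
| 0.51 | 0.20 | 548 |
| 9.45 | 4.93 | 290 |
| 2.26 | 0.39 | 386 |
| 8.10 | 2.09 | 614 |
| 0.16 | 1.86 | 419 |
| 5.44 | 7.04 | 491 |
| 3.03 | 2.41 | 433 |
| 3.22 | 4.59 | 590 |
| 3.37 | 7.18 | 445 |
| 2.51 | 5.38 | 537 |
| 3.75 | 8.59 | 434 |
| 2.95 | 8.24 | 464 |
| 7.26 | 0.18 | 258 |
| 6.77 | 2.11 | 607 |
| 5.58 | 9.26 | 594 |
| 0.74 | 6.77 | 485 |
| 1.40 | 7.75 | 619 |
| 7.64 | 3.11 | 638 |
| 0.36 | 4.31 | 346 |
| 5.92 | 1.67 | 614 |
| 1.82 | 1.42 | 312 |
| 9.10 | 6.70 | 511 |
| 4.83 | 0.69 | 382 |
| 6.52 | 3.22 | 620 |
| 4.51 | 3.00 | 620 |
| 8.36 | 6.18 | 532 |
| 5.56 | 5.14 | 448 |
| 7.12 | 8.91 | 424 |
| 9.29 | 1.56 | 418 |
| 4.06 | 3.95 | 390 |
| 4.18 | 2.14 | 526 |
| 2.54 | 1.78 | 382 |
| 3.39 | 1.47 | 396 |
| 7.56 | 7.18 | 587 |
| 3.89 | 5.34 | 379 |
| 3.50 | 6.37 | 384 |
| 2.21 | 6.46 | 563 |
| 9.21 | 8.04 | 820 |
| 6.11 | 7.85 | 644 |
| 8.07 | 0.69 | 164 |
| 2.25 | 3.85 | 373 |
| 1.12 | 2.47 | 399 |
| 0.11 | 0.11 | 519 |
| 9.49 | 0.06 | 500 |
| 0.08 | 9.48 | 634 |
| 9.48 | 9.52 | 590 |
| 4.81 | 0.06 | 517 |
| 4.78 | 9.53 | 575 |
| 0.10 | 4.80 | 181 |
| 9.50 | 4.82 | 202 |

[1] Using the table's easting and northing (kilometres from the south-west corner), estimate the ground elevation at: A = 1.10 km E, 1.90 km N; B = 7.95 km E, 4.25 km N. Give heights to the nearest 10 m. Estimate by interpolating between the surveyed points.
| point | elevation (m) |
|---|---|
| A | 390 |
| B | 510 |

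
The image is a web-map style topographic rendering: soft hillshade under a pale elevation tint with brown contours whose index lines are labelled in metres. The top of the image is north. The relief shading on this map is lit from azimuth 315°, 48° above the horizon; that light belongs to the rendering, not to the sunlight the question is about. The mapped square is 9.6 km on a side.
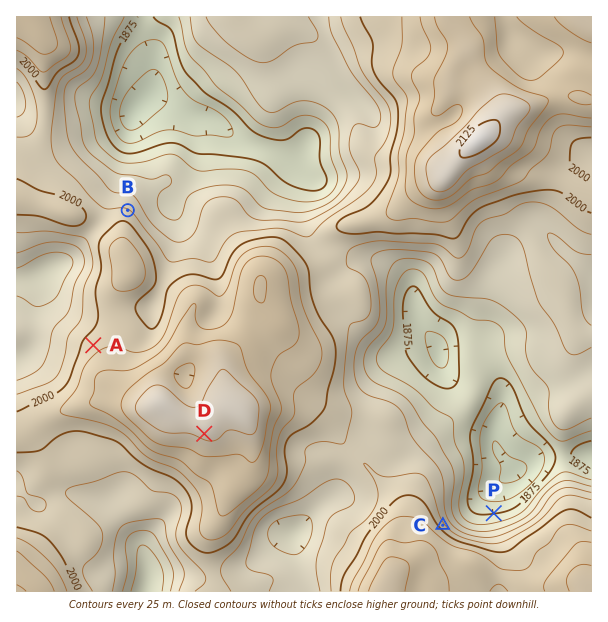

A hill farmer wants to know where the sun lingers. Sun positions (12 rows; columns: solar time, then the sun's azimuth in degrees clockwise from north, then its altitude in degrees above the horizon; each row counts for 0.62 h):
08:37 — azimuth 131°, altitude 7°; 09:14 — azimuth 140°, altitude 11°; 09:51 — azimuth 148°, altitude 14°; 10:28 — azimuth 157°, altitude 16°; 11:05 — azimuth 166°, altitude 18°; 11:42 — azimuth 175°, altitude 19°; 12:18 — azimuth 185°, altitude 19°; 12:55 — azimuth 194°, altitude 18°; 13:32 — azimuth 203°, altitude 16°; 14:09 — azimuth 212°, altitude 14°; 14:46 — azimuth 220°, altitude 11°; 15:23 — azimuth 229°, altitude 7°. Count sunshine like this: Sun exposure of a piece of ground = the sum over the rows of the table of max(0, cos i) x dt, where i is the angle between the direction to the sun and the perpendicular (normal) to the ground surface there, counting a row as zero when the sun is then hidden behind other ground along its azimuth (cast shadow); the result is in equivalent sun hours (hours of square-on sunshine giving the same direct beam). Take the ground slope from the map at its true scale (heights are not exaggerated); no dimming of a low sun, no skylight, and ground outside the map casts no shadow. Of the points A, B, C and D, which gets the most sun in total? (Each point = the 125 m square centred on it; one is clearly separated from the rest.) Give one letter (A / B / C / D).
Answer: D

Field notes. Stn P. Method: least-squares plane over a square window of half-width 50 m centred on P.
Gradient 8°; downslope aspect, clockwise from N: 353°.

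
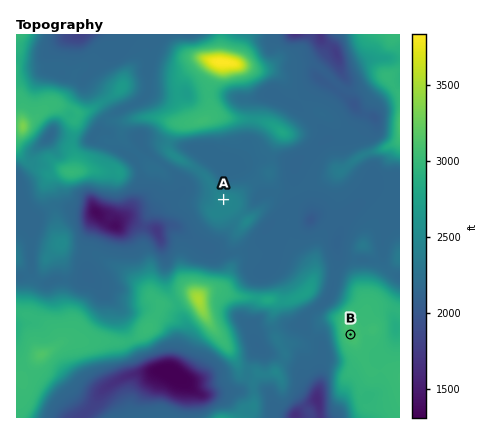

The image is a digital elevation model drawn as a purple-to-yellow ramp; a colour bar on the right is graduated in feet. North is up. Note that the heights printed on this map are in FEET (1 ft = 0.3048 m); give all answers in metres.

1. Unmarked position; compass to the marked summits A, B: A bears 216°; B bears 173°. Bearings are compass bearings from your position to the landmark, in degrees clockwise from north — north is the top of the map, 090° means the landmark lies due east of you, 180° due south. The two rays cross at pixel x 318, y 69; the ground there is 635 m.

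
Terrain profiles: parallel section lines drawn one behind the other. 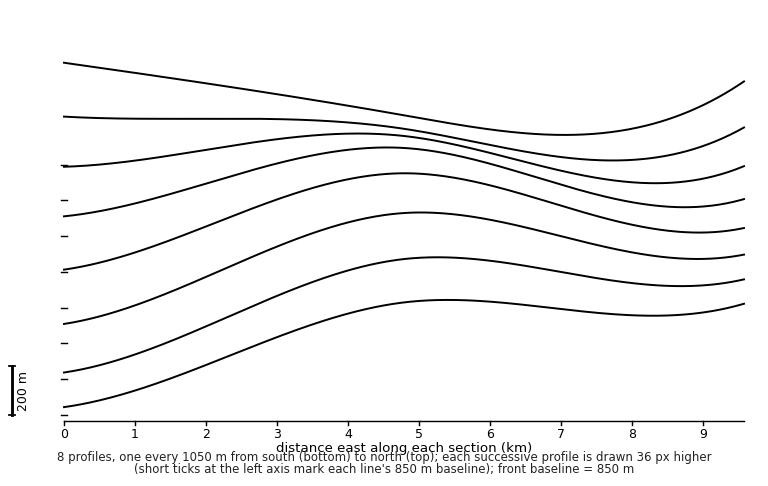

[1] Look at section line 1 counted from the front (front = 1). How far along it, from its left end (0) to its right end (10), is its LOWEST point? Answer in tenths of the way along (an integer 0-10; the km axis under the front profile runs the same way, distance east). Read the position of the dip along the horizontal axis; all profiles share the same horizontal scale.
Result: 0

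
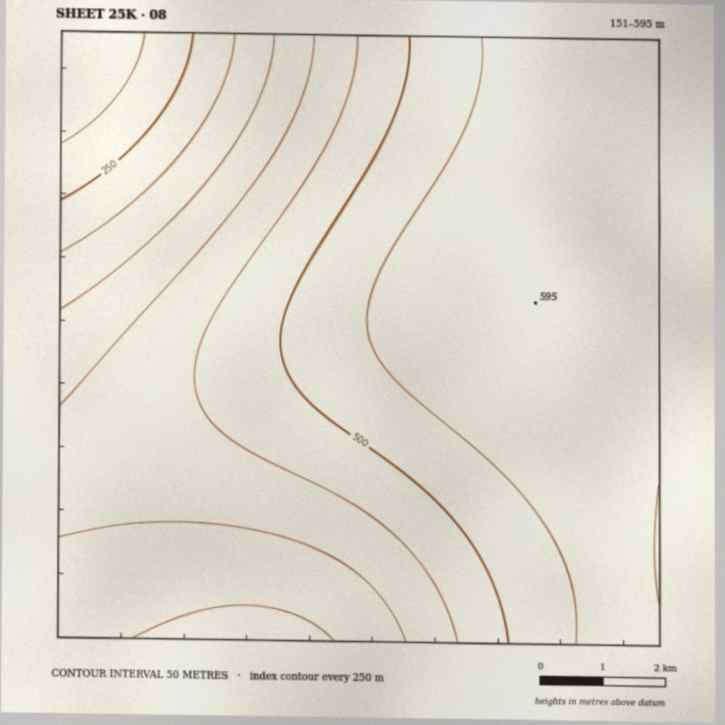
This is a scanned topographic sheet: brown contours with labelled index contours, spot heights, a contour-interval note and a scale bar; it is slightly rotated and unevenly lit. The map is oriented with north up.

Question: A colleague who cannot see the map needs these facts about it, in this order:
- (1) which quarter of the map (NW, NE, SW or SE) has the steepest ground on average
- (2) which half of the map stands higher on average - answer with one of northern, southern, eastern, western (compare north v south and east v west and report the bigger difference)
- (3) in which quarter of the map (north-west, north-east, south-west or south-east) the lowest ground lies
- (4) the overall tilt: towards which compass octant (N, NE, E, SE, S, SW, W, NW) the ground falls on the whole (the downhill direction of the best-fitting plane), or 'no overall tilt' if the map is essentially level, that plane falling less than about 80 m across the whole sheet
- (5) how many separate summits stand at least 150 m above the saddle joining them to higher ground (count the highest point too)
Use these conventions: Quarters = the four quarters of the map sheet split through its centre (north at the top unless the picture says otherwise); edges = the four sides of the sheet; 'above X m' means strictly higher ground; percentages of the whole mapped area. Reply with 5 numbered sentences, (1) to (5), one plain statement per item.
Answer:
(1) Slopes are steepest in the north-west quarter.
(2) Taken as a whole, the eastern half is higher than the western.
(3) The lowest point lies in the north-west quarter of the map.
(4) Overall the map slopes down towards the west.
(5) Counting only tops that stand 150 m proud, the map has 1 summit.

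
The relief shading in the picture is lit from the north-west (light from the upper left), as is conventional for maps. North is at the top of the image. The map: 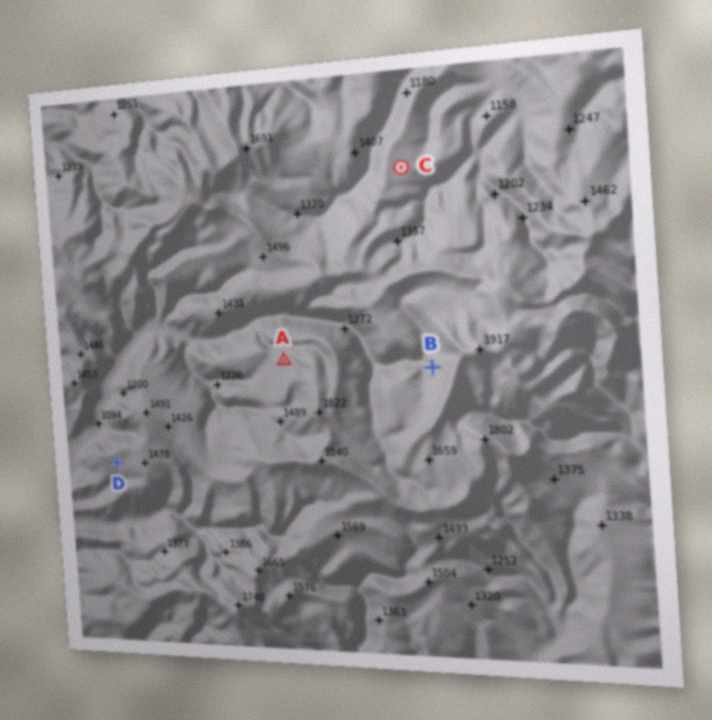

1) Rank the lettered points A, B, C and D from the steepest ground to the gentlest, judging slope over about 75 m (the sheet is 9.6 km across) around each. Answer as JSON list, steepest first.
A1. ["B", "A", "D", "C"]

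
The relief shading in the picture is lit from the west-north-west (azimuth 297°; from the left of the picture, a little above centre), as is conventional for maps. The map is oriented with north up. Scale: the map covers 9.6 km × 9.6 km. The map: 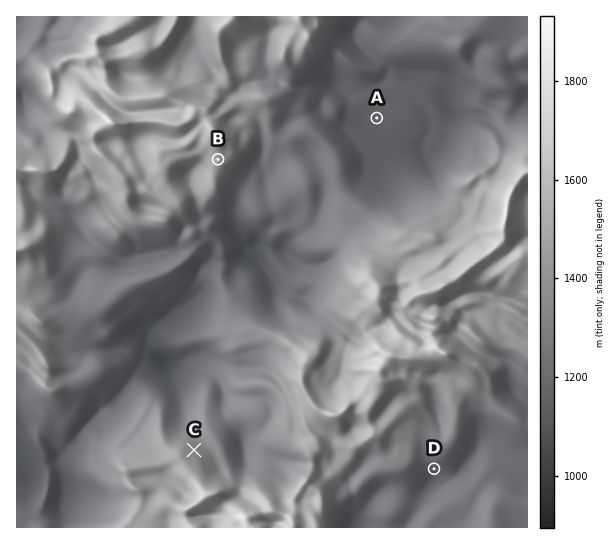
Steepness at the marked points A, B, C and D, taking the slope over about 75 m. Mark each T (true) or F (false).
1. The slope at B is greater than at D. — F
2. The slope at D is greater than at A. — T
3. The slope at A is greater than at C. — F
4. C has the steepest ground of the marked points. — F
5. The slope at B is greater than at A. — T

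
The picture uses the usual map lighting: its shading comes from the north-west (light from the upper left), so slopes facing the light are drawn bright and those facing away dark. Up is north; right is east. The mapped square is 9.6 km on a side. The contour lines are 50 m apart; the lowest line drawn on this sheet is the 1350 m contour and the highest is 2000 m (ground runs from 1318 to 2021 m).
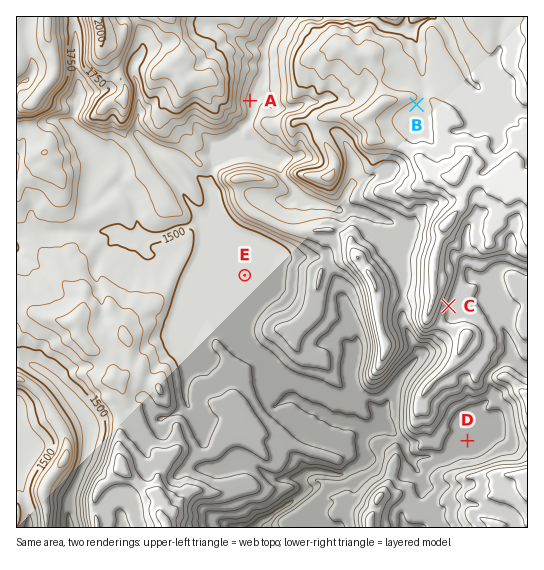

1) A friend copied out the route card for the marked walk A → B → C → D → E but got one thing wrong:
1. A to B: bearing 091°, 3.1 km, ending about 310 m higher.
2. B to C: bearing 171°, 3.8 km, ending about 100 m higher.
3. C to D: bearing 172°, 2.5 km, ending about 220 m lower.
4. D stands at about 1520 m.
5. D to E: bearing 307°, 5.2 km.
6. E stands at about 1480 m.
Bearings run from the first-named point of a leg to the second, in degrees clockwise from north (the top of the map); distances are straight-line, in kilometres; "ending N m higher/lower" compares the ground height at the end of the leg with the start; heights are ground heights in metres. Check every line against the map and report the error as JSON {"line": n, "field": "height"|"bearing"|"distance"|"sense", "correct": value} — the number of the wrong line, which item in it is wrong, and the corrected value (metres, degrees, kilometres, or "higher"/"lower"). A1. {"line": 2, "field": "sense", "correct": "lower"}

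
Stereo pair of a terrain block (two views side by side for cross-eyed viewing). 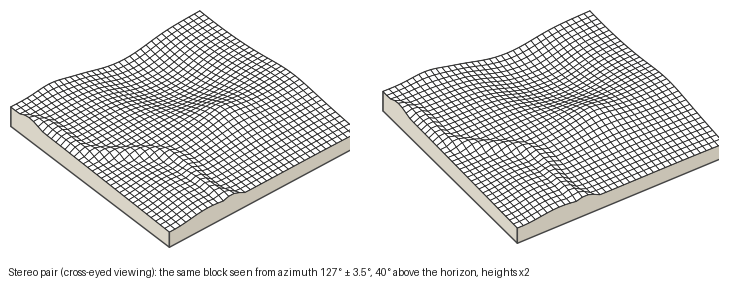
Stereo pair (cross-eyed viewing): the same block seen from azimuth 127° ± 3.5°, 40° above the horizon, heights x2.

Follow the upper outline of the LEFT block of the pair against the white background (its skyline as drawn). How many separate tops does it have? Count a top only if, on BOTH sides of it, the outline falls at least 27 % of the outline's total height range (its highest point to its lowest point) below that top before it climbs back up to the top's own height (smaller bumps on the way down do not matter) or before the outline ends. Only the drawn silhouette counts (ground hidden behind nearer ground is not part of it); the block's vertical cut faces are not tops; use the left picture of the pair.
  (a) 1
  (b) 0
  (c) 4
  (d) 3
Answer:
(a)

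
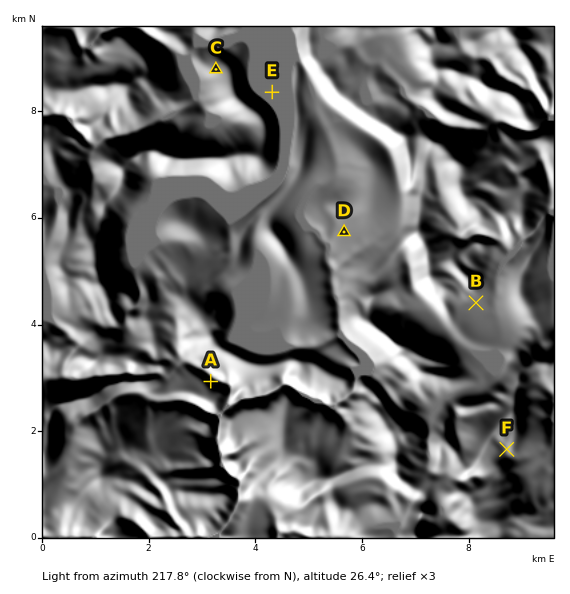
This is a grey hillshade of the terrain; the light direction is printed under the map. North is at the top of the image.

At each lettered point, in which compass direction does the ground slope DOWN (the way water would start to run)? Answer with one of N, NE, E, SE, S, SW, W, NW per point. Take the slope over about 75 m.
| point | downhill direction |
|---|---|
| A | NE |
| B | SE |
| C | W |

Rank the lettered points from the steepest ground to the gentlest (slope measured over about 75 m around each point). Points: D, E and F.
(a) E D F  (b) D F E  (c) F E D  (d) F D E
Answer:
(d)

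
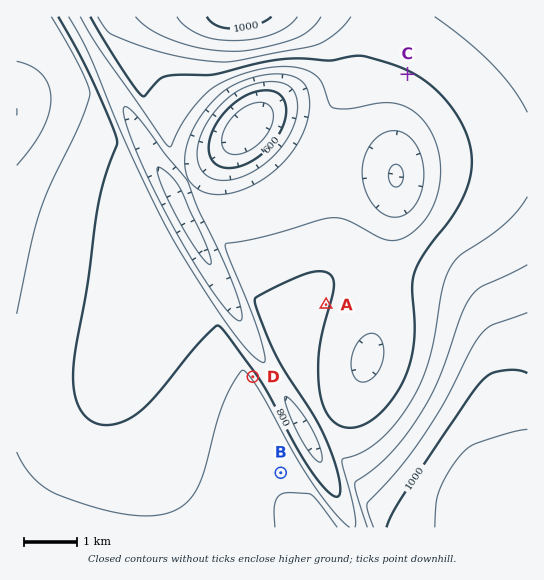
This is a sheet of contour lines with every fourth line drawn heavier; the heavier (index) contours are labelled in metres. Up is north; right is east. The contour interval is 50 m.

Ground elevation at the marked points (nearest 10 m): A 800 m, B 890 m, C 800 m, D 830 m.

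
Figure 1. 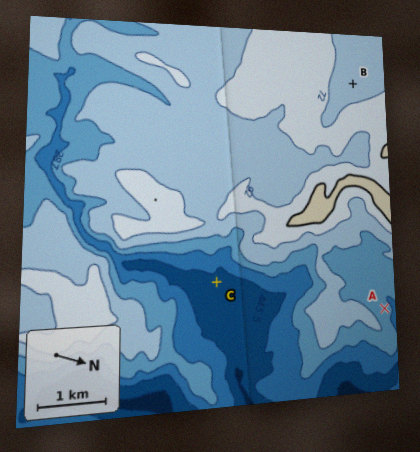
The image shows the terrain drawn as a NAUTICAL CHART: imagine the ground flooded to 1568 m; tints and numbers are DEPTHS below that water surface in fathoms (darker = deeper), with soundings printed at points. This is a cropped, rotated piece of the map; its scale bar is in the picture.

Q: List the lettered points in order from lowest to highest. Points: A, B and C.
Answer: C A B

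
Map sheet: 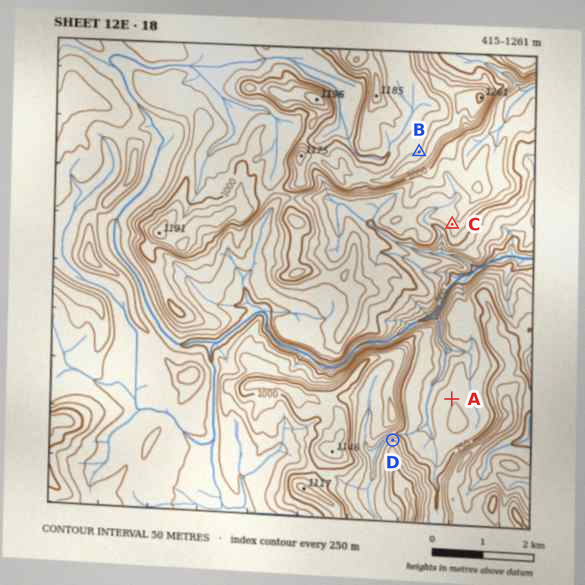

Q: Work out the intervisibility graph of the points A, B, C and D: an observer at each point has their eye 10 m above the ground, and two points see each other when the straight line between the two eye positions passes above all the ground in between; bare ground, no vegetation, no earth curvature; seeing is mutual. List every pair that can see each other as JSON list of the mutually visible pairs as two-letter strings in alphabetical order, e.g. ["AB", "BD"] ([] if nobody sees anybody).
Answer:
["AC", "AD"]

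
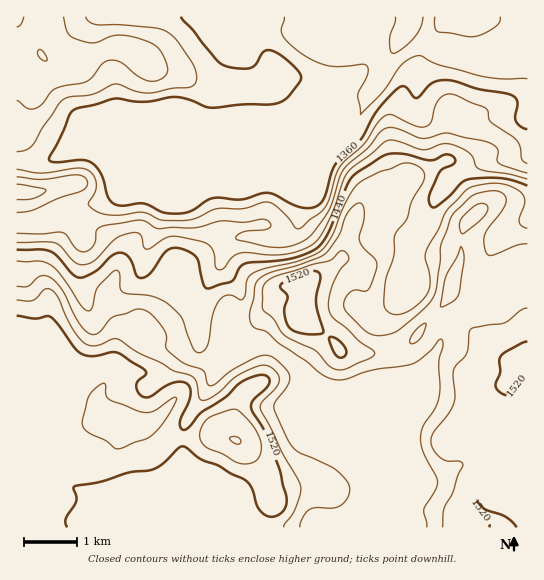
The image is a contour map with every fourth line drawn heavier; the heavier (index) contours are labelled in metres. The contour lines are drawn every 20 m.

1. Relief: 1310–1560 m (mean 1445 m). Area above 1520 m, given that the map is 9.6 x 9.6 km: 11.9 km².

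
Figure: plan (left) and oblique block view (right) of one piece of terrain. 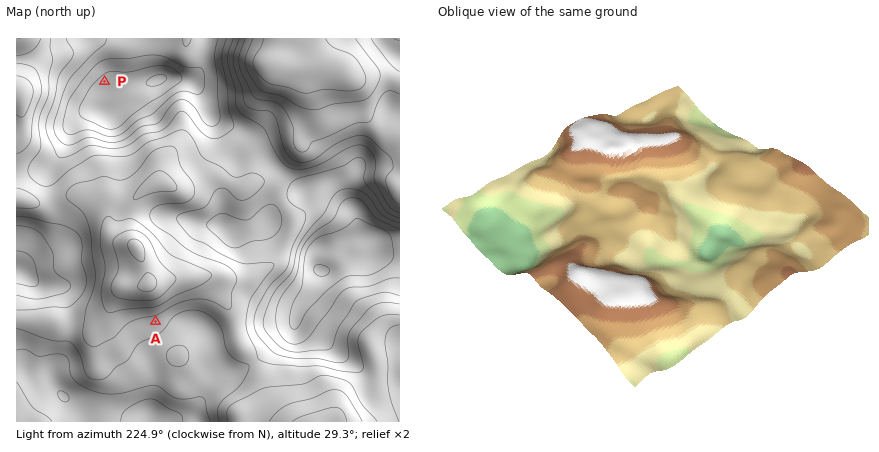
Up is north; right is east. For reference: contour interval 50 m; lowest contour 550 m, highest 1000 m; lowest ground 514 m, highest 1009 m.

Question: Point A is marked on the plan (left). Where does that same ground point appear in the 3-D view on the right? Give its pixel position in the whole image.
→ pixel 743 208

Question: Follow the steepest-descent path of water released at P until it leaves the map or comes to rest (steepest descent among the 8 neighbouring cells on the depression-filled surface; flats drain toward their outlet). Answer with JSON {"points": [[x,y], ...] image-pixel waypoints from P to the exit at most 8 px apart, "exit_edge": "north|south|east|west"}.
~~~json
{"points": [[104, 82], [96, 74], [88, 66], [80, 58], [72, 56], [64, 56], [56, 56], [48, 56], [40, 56], [32, 50], [26, 42], [24, 38]], "exit_edge": "north"}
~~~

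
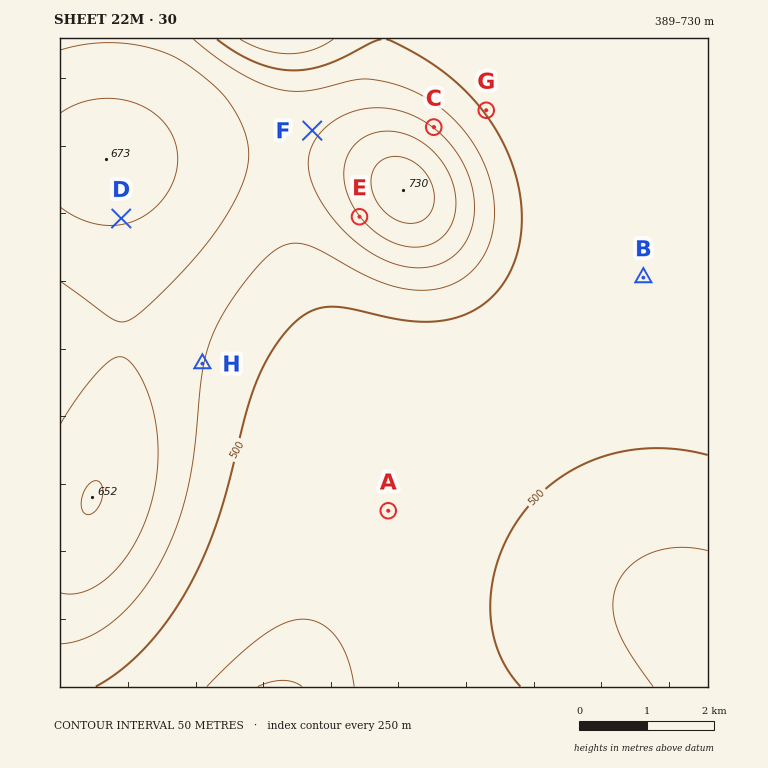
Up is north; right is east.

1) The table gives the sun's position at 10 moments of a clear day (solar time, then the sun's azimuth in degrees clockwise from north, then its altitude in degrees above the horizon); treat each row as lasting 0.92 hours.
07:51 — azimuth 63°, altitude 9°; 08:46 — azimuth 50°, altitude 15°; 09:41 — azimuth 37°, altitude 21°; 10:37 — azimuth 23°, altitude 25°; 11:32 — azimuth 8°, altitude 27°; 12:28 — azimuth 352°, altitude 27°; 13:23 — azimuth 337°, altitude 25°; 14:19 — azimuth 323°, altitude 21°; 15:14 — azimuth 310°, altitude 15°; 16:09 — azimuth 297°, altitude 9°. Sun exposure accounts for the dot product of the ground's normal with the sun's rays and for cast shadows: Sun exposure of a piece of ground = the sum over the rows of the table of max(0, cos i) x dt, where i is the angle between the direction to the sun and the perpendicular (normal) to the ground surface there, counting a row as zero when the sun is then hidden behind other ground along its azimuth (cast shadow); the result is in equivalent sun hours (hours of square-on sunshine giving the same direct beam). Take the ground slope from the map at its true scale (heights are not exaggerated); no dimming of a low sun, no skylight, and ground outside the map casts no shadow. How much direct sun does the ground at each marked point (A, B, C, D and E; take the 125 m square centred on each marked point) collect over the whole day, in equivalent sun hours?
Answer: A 3.1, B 3.1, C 3.9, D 2.8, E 2.4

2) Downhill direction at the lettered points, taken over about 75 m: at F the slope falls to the NW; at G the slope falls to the NE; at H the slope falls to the E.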